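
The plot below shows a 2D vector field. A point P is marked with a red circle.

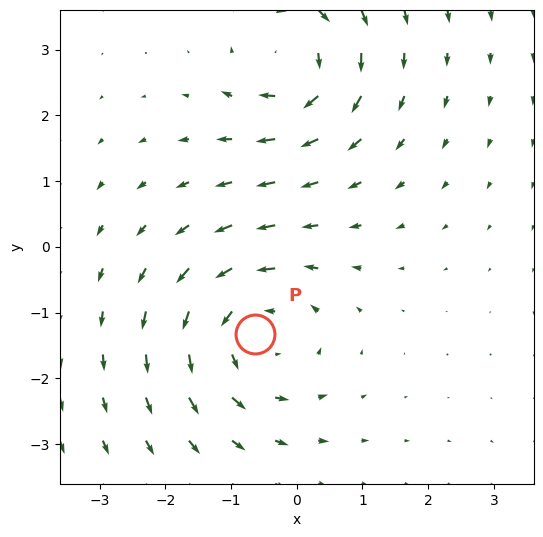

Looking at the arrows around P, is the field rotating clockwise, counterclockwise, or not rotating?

Near P at (-0.6, -1.3) the arrows circulate counterclockwise. The curl (z-component) there is about +5; positive curl means counterclockwise rotation.

counterclockwise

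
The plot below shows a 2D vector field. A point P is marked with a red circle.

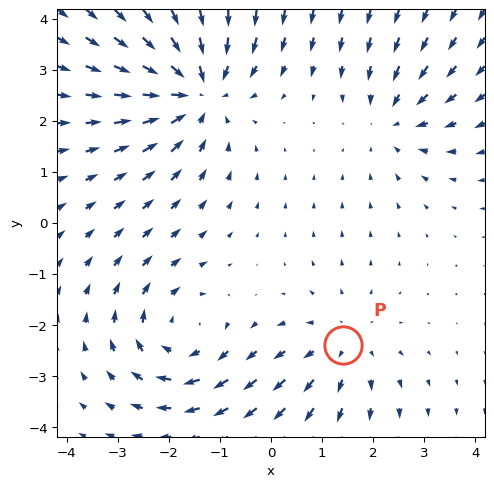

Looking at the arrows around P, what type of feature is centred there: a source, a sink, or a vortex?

At P (1.4, -2.4) the arrows spread outward. Divergence about +2, curl ≈0 — positive divergence with near-zero curl is a source.

source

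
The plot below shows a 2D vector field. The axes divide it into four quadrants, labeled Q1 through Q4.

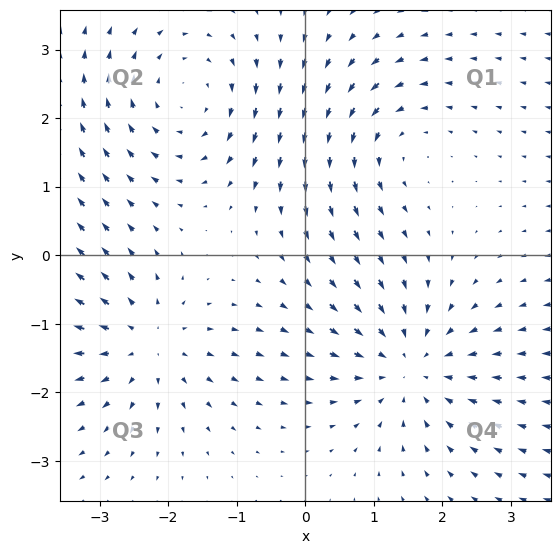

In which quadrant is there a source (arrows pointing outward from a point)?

Q3

The source sits at approximately (-2.3, -1.3), which lies in quadrant Q3. The divergence there is about +5, positive as expected for a source.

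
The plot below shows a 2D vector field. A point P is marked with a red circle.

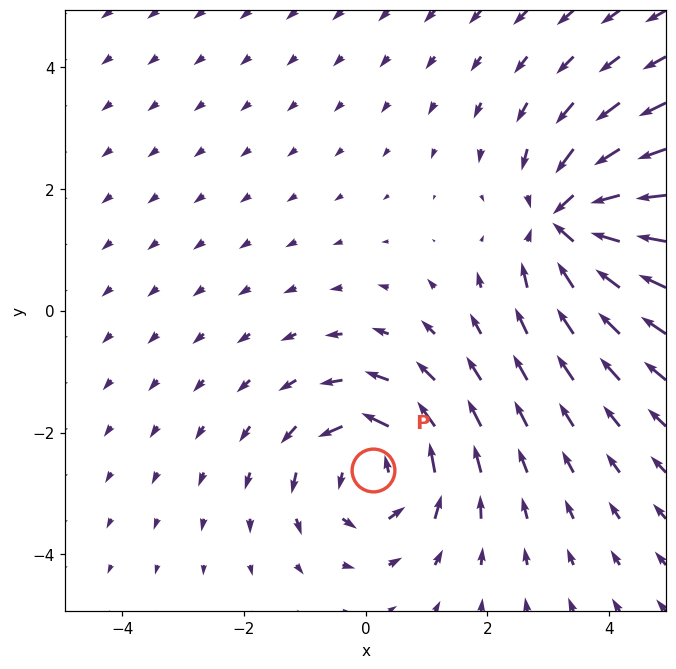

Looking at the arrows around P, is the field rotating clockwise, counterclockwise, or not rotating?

counterclockwise

Near P at (0.1, -2.6) the arrows circulate counterclockwise. The curl (z-component) there is about +4; positive curl means counterclockwise rotation.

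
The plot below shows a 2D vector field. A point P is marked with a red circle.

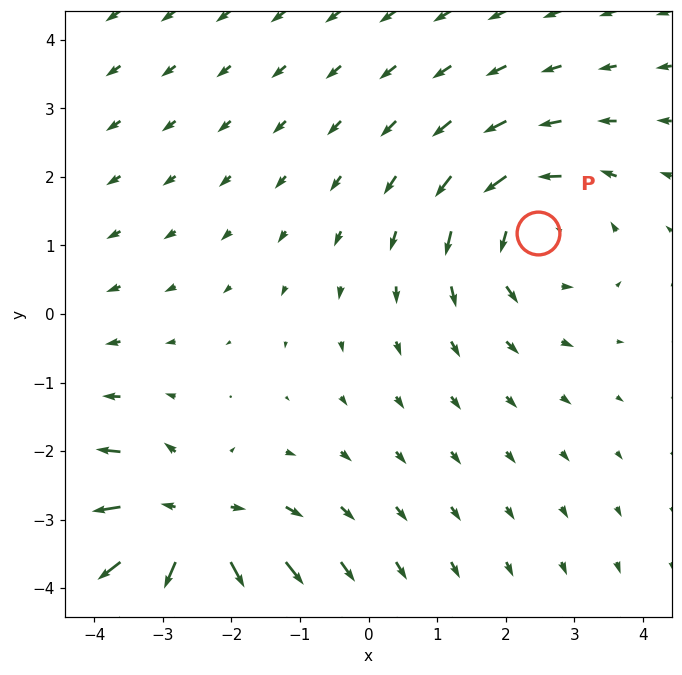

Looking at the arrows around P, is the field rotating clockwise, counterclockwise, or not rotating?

counterclockwise

Near P at (2.5, 1.2) the arrows circulate counterclockwise. The curl (z-component) there is about +3; positive curl means counterclockwise rotation.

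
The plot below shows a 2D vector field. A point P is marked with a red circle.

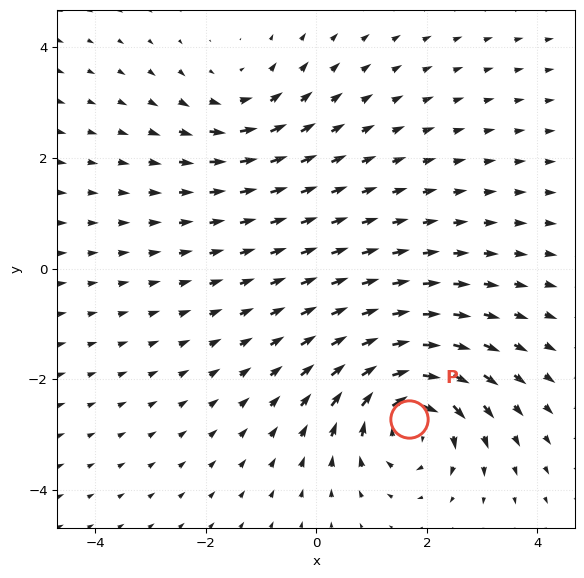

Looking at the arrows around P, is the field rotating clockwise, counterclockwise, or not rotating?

clockwise

Near P at (1.7, -2.7) the arrows circulate clockwise. The curl (z-component) there is about -6; negative curl means clockwise rotation.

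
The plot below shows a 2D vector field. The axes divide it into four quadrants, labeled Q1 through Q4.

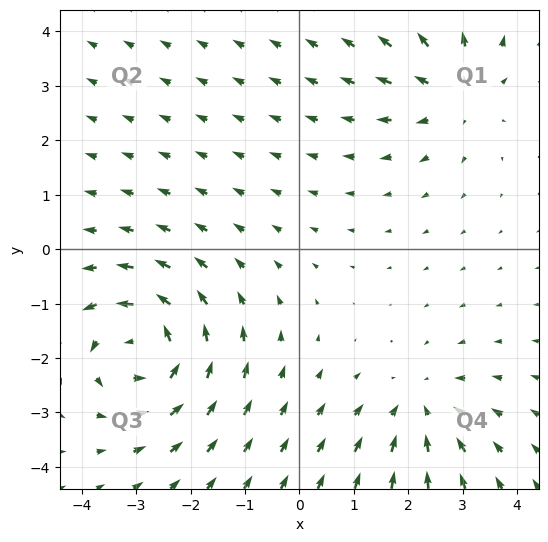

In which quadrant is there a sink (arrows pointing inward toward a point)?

Q4

The sink sits at approximately (2.2, -2.9), which lies in quadrant Q4. The divergence there is about -3, negative as expected for a sink.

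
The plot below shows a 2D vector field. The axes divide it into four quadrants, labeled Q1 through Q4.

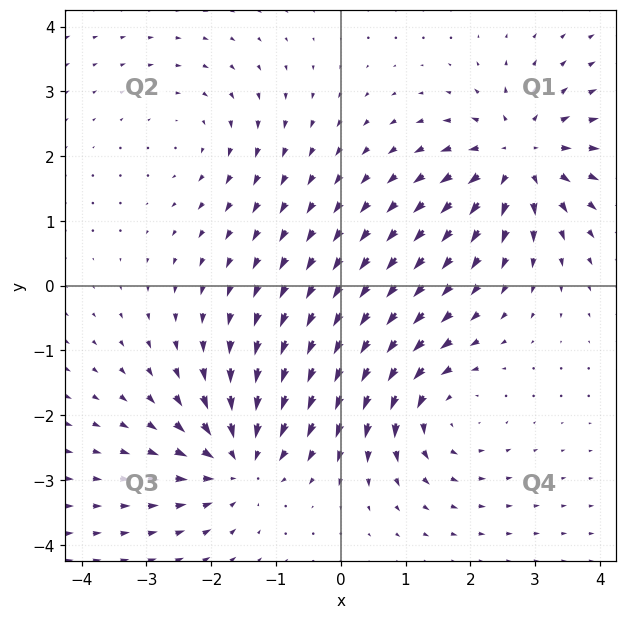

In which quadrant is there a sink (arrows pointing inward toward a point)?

The sink sits at approximately (-1.6, -2.7), which lies in quadrant Q3. The divergence there is about -5, negative as expected for a sink.

Q3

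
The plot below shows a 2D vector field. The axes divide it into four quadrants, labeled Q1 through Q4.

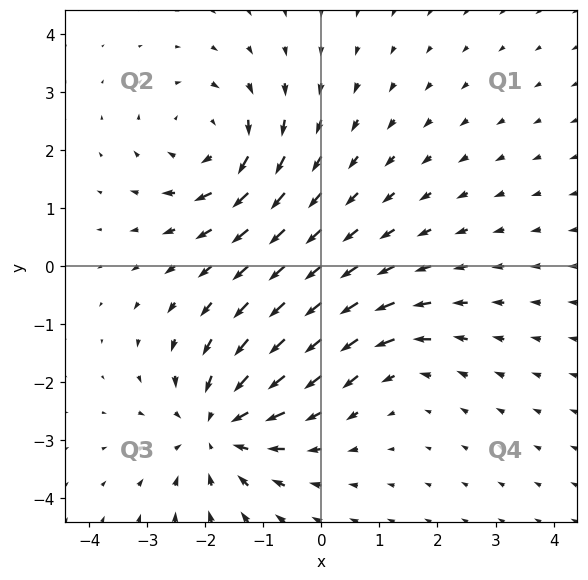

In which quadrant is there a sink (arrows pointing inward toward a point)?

The sink sits at approximately (-1.8, -2.8), which lies in quadrant Q3. The divergence there is about -4, negative as expected for a sink.

Q3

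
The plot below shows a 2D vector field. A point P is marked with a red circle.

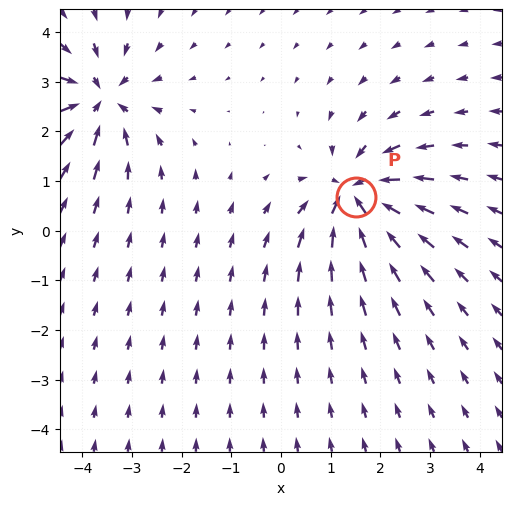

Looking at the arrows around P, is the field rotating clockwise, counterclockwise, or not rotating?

not rotating

Near P at (1.5, 0.7) the arrows show no circulation. The curl there is ≈0.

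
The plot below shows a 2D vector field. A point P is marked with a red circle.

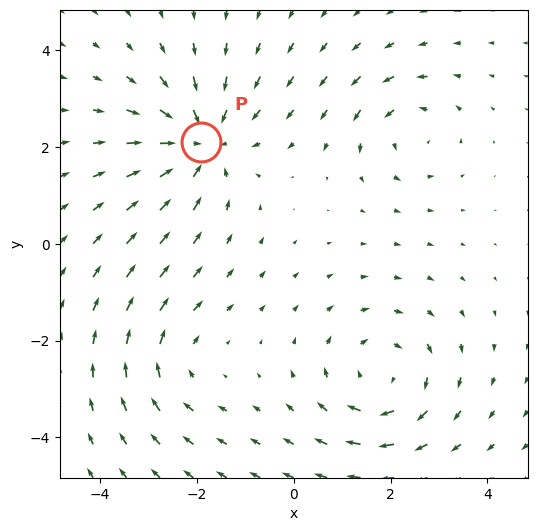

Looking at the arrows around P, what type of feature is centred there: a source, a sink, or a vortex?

At P (-1.9, 2.1) the arrows converge inward. Divergence about -4, curl ≈0 — negative divergence with near-zero curl is a sink.

sink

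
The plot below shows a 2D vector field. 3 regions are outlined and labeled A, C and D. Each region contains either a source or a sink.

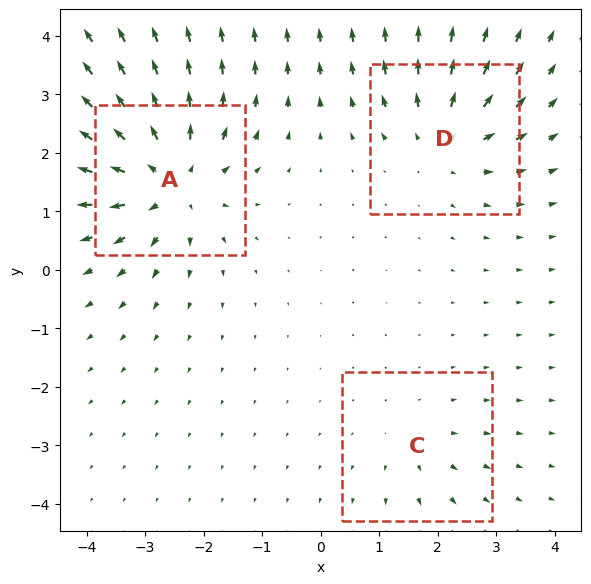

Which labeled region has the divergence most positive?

A

Divergence at each region's feature centre — A: about +5, C: about +2, D: about +4. Region A is most positive.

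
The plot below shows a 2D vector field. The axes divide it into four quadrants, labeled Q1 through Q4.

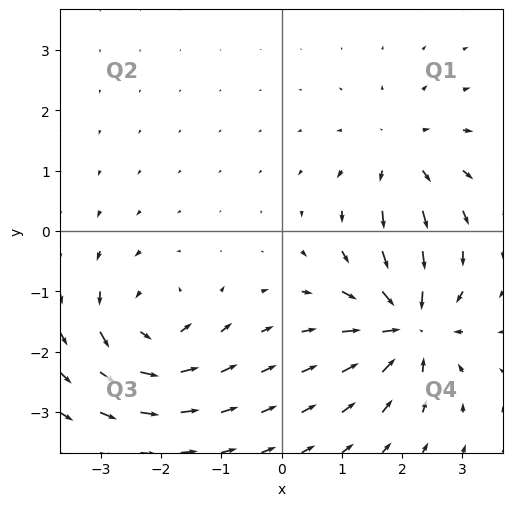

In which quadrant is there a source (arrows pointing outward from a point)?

Q1

The source sits at approximately (2.0, 1.2), which lies in quadrant Q1. The divergence there is about +4, positive as expected for a source.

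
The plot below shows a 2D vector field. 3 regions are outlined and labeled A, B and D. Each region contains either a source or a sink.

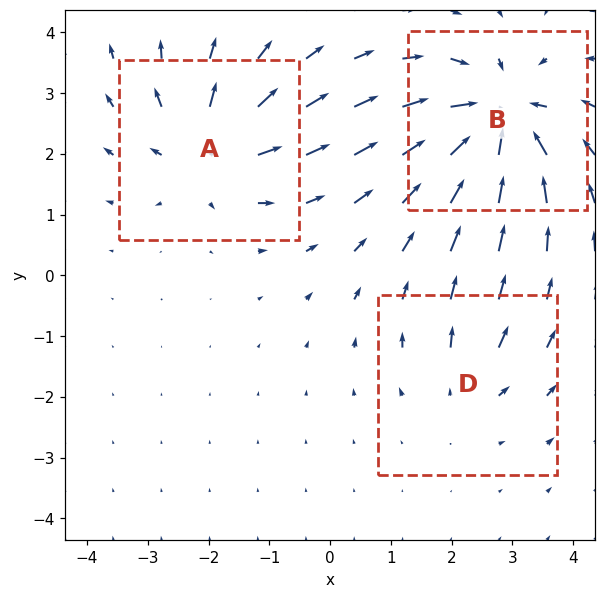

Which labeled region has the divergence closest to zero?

Divergence at each region's feature centre — A: about +4, B: about -6, D: about +2. Region D is closest to zero.

D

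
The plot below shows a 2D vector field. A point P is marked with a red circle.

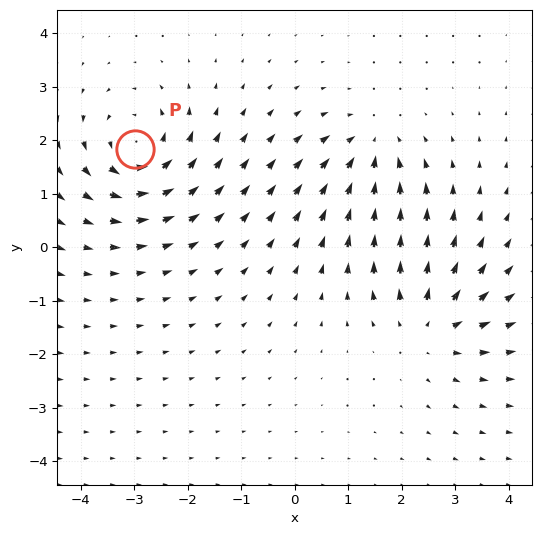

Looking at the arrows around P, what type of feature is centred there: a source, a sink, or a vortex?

vortex

At P (-3.0, 1.8) the arrows circulate counterclockwise. Divergence ≈0, curl about +6 — near-zero divergence with nonzero curl is a vortex.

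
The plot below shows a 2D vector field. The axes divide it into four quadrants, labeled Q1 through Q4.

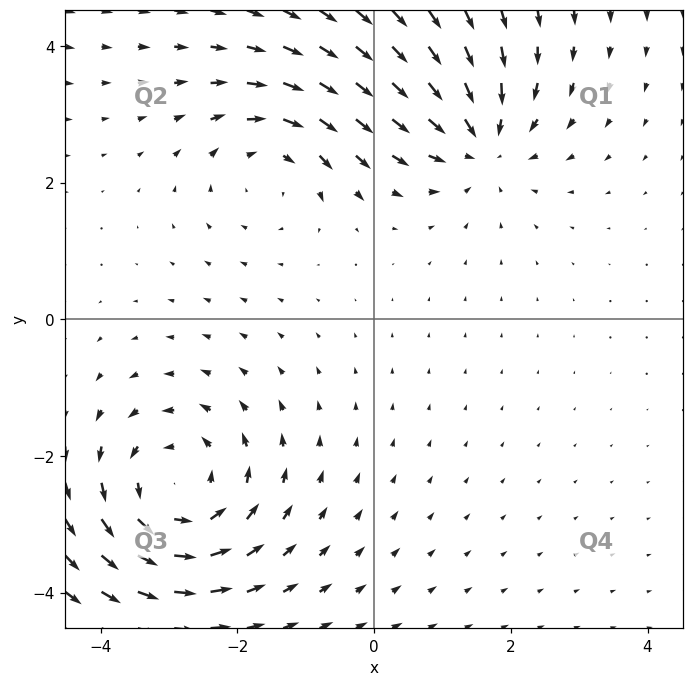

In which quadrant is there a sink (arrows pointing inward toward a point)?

The sink sits at approximately (1.5, 2.6), which lies in quadrant Q1. The divergence there is about -4, negative as expected for a sink.

Q1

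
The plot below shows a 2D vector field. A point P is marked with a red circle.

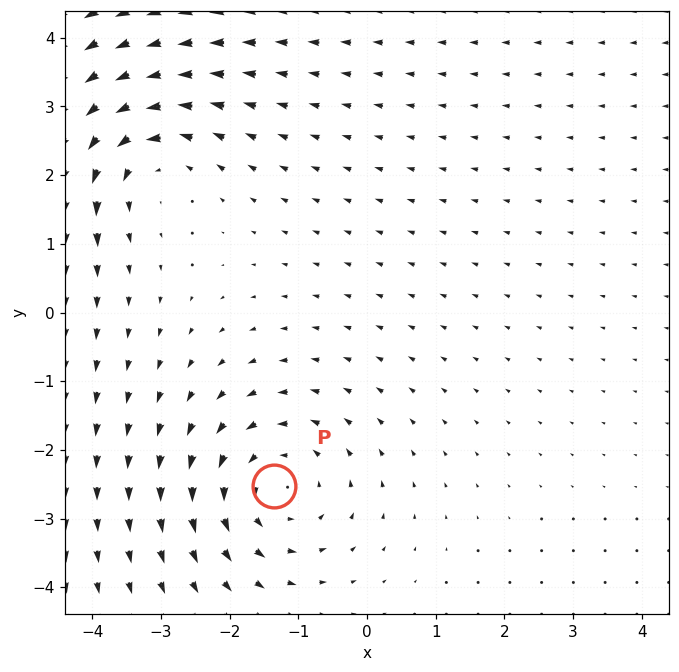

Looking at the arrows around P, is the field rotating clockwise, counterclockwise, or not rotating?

counterclockwise

Near P at (-1.3, -2.5) the arrows circulate counterclockwise. The curl (z-component) there is about +3; positive curl means counterclockwise rotation.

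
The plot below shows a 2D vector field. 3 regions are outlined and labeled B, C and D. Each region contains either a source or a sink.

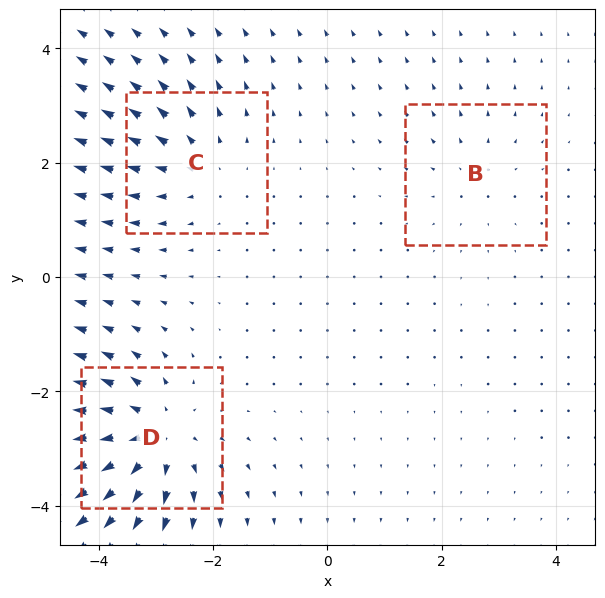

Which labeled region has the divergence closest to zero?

B

Divergence at each region's feature centre — B: about +2, C: about +3, D: about +5. Region B is closest to zero.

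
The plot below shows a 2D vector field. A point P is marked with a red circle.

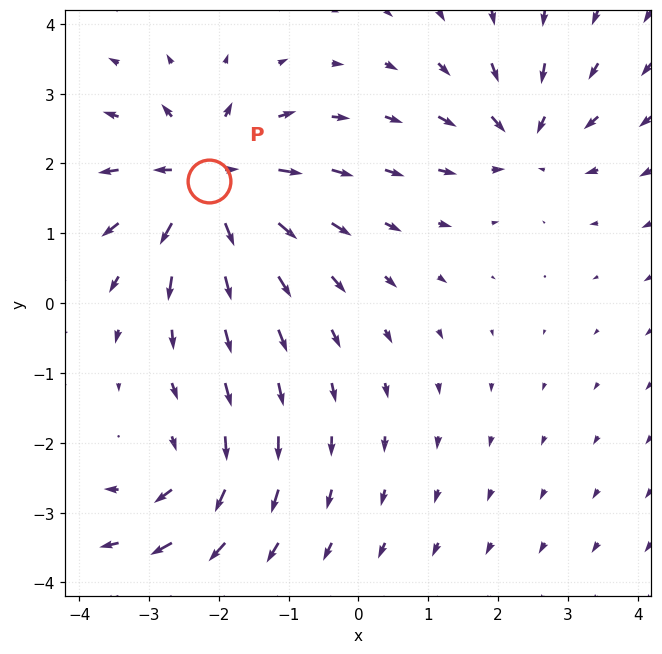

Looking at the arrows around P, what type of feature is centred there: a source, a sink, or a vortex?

source

At P (-2.1, 1.7) the arrows spread outward. Divergence about +6, curl ≈0 — positive divergence with near-zero curl is a source.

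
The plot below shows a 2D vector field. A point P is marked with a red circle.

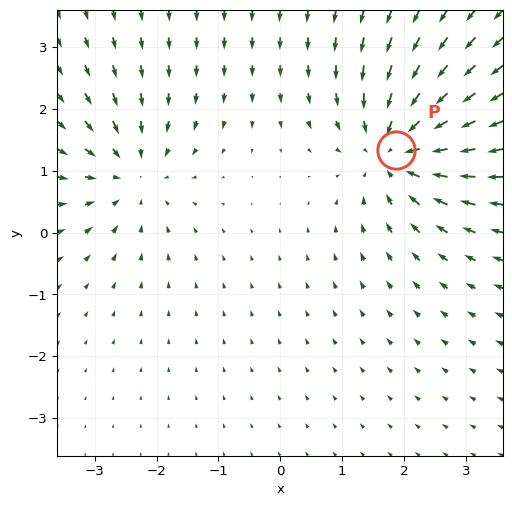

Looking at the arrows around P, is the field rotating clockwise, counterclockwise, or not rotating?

Near P at (1.9, 1.3) the arrows show no circulation. The curl there is ≈0.

not rotating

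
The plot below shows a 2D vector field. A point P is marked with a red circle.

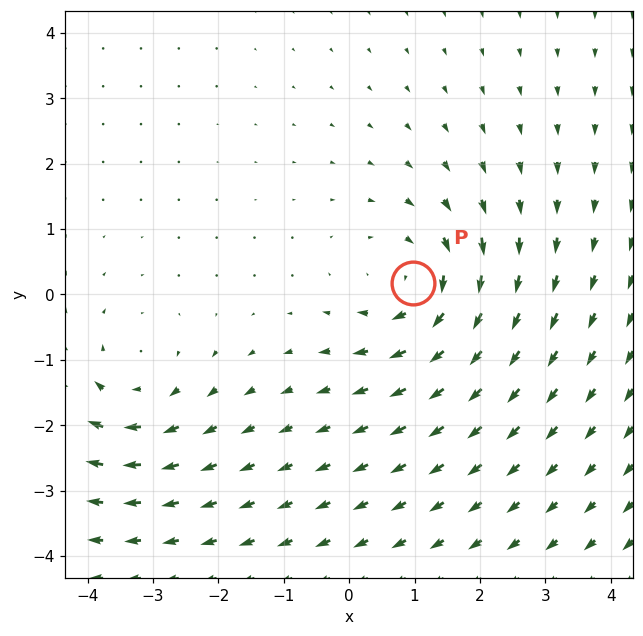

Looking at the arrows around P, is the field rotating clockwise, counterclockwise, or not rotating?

clockwise

Near P at (1.0, 0.2) the arrows circulate clockwise. The curl (z-component) there is about -4; negative curl means clockwise rotation.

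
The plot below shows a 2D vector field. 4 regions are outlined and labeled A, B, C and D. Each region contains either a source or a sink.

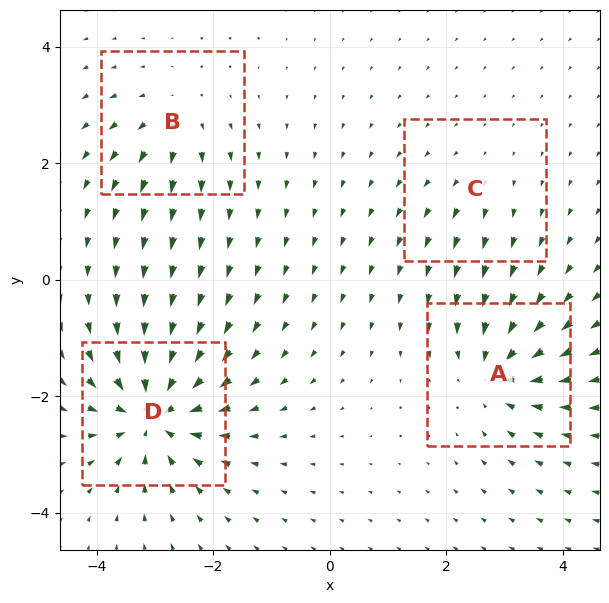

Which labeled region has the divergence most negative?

Divergence at each region's feature centre — A: about -6, B: about +4, C: about +2, D: about -9. Region D is most negative.

D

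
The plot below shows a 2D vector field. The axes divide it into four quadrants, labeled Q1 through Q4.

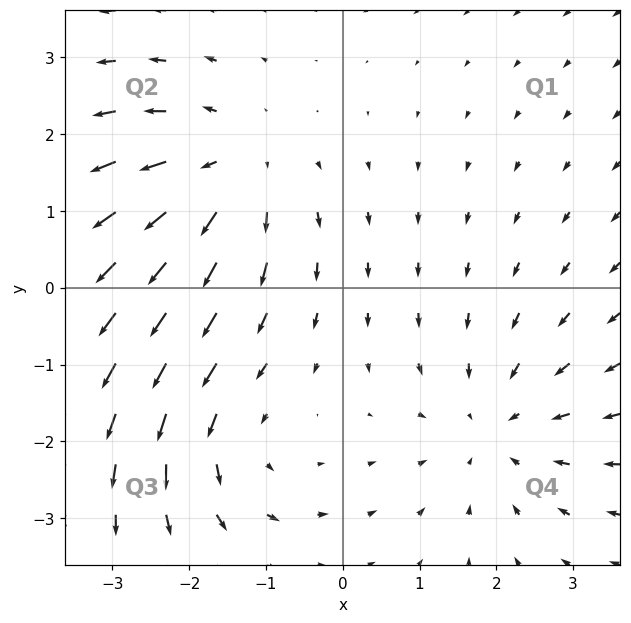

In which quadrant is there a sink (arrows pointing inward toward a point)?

The sink sits at approximately (2.0, -1.8), which lies in quadrant Q4. The divergence there is about -2, negative as expected for a sink.

Q4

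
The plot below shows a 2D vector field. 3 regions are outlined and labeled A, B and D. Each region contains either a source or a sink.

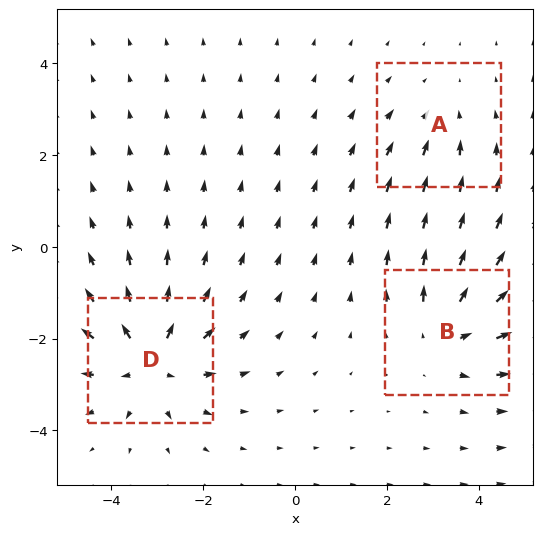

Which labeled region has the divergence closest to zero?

A

Divergence at each region's feature centre — A: about -2, B: about +3, D: about +5. Region A is closest to zero.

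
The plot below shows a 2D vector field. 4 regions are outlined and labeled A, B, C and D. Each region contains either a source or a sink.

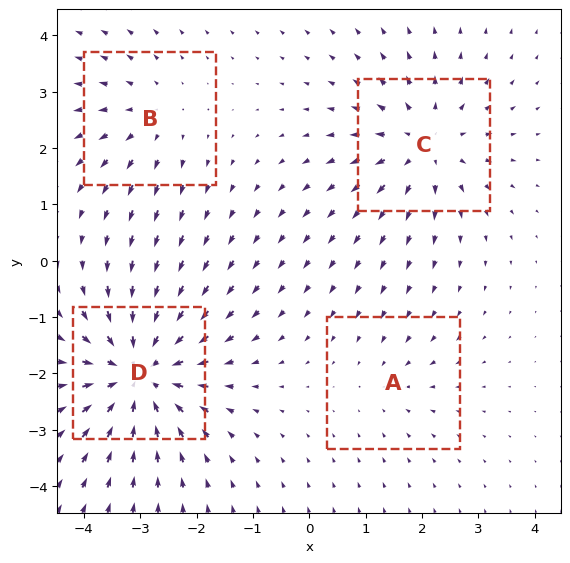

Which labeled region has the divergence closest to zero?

A

Divergence at each region's feature centre — A: about -2, B: about +3, C: about +4, D: about -6. Region A is closest to zero.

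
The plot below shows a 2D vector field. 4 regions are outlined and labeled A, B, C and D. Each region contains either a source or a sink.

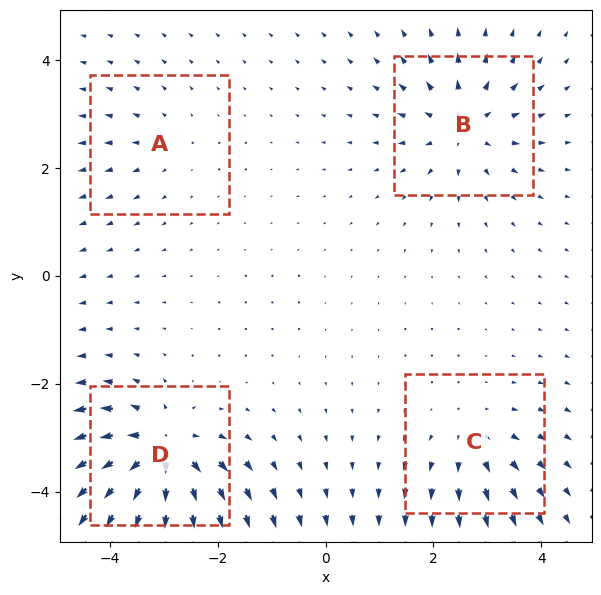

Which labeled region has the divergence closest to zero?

Divergence at each region's feature centre — A: about +2, B: about +6, C: about +4, D: about +9. Region A is closest to zero.

A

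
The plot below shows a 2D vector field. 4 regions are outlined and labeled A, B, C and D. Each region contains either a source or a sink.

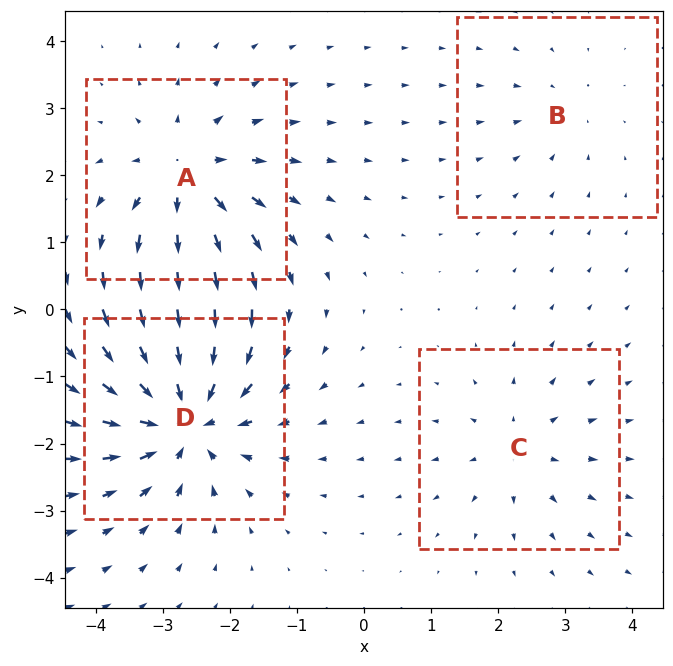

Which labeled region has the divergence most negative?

Divergence at each region's feature centre — A: about +6, B: about -2, C: about +4, D: about -8. Region D is most negative.

D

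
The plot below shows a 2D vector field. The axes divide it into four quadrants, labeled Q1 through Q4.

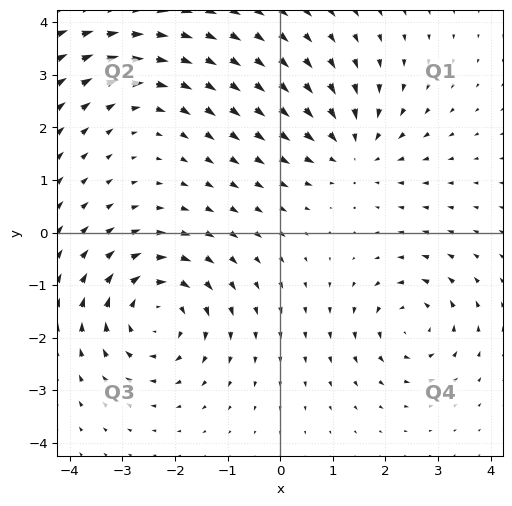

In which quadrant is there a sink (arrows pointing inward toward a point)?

The sink sits at approximately (1.4, 1.6), which lies in quadrant Q1. The divergence there is about -4, negative as expected for a sink.

Q1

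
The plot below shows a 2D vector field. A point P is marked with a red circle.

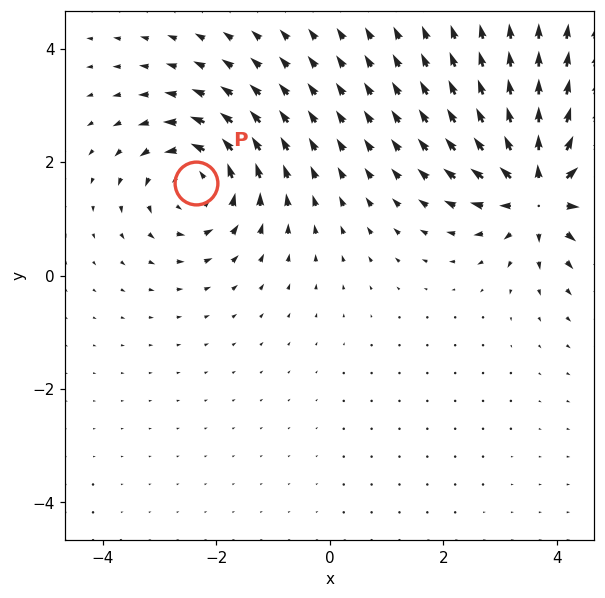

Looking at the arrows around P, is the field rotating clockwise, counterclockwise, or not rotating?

Near P at (-2.4, 1.6) the arrows circulate counterclockwise. The curl (z-component) there is about +5; positive curl means counterclockwise rotation.

counterclockwise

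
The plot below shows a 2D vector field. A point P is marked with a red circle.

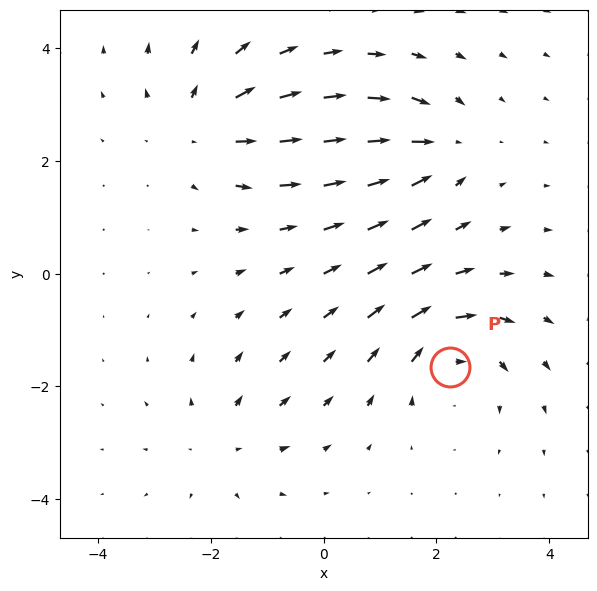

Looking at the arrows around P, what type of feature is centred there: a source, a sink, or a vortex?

At P (2.2, -1.7) the arrows circulate clockwise. Divergence ≈0, curl about -5 — near-zero divergence with nonzero curl is a vortex.

vortex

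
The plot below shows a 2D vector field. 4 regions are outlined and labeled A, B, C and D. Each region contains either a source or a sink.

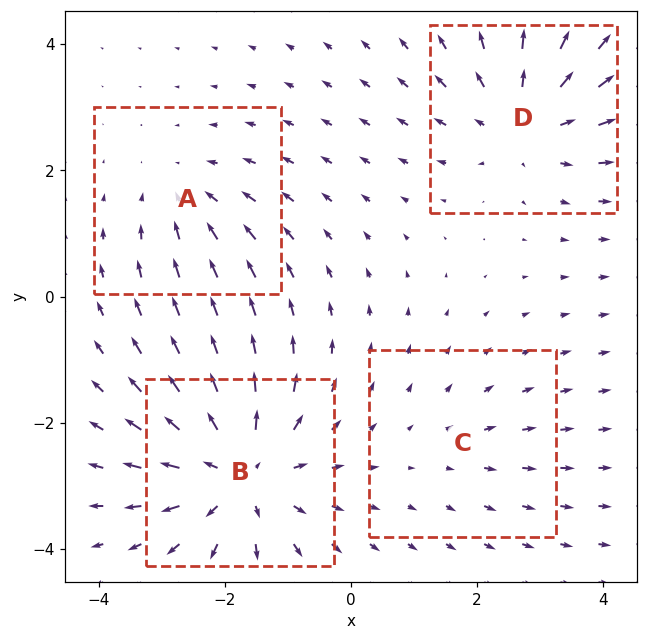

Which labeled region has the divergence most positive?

Divergence at each region's feature centre — A: about -3, B: about +6, C: about +2, D: about +4. Region B is most positive.

B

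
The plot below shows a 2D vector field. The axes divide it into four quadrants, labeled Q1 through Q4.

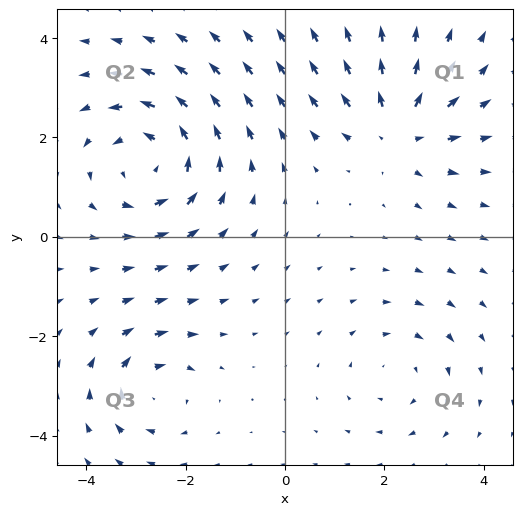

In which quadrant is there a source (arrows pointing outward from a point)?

The source sits at approximately (2.3, 2.2), which lies in quadrant Q1. The divergence there is about +3, positive as expected for a source.

Q1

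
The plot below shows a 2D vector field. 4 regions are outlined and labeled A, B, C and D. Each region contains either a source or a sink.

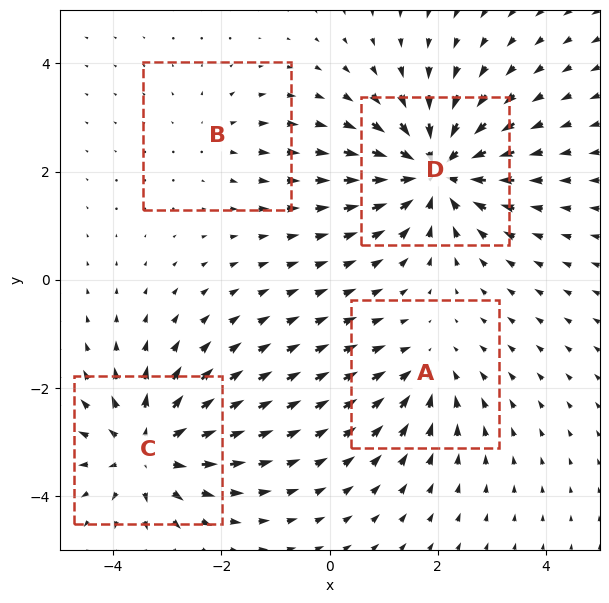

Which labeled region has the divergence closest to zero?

Divergence at each region's feature centre — A: about -3, B: about +2, C: about +6, D: about -7. Region B is closest to zero.

B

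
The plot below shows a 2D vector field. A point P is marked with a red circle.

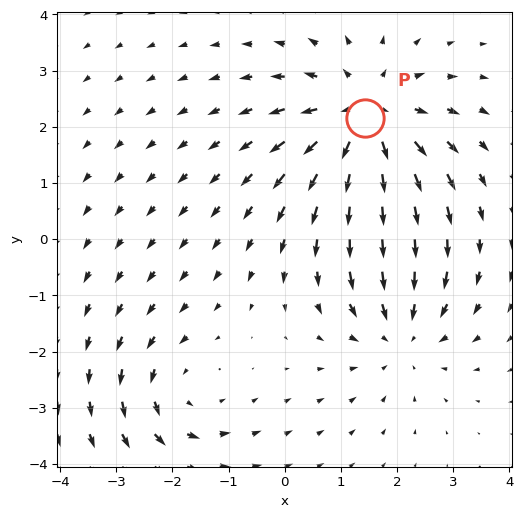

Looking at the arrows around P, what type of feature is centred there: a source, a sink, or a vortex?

At P (1.4, 2.2) the arrows spread outward. Divergence about +4, curl ≈0 — positive divergence with near-zero curl is a source.

source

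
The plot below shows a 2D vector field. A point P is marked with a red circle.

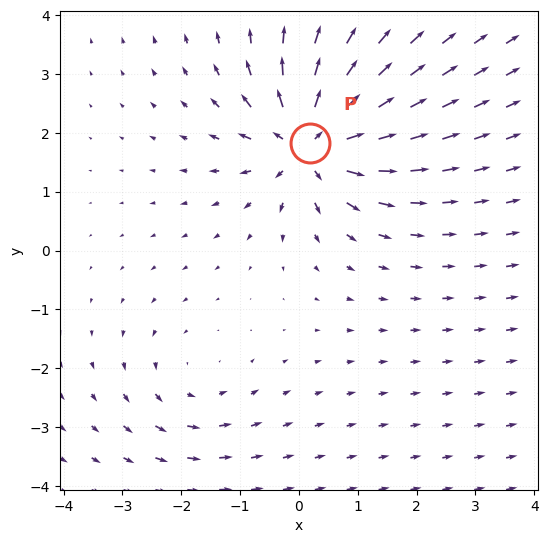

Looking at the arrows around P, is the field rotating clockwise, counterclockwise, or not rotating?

not rotating

Near P at (0.2, 1.8) the arrows show no circulation. The curl there is ≈0.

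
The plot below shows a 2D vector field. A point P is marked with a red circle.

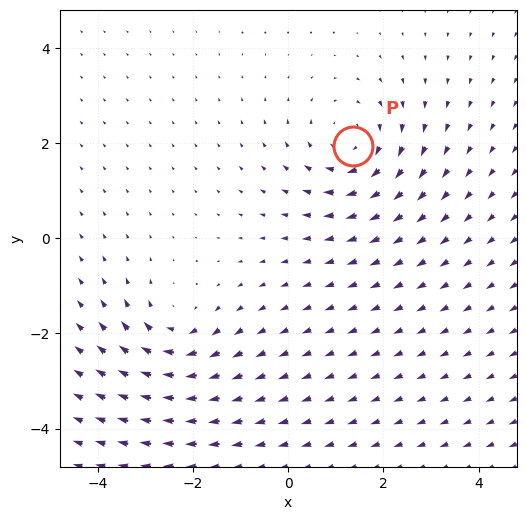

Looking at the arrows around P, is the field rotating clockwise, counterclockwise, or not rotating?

Near P at (1.4, 1.9) the arrows circulate clockwise. The curl (z-component) there is about -4; negative curl means clockwise rotation.

clockwise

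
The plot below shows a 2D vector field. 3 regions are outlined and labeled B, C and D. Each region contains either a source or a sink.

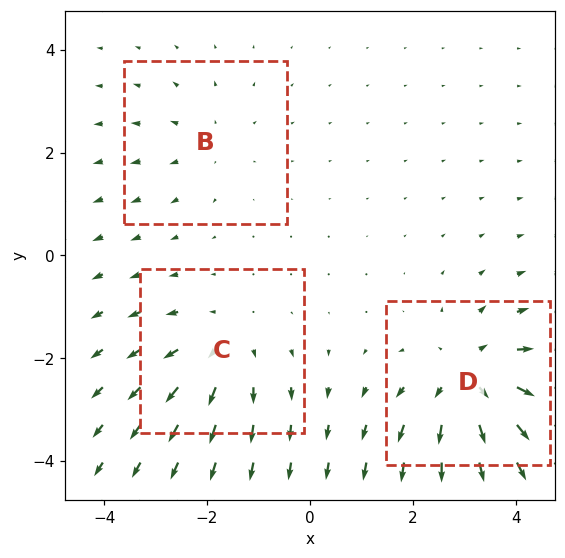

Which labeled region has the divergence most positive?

D

Divergence at each region's feature centre — B: about +2, C: about +3, D: about +4. Region D is most positive.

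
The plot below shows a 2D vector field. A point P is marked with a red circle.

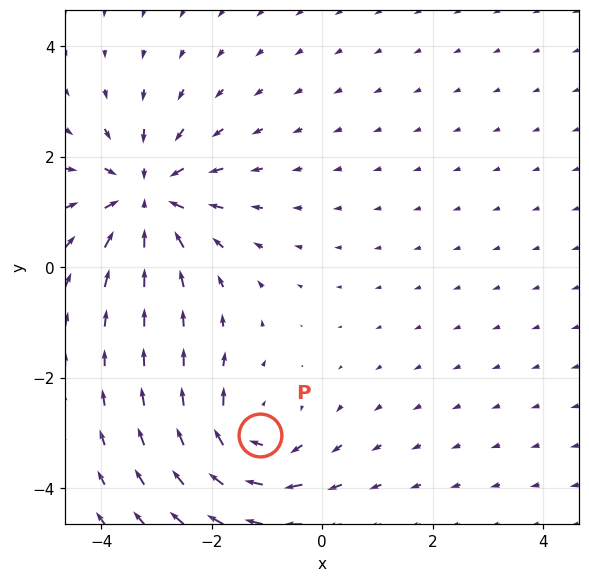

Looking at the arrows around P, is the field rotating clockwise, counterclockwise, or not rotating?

clockwise

Near P at (-1.1, -3.0) the arrows circulate clockwise. The curl (z-component) there is about -4; negative curl means clockwise rotation.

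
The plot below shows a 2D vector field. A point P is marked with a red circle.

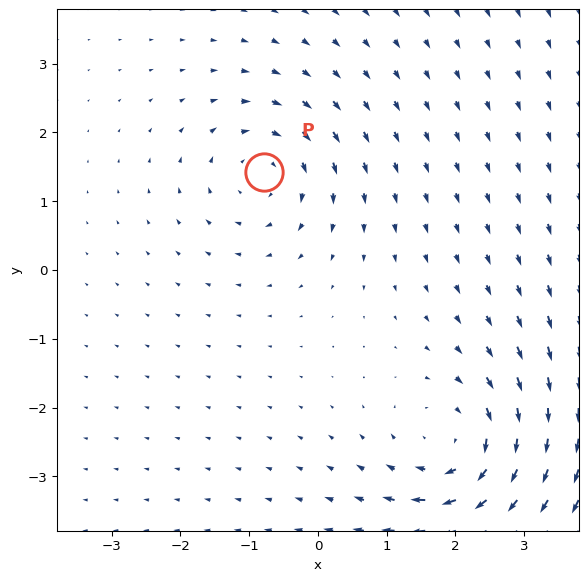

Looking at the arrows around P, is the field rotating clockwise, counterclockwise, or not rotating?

Near P at (-0.8, 1.4) the arrows circulate clockwise. The curl (z-component) there is about -4; negative curl means clockwise rotation.

clockwise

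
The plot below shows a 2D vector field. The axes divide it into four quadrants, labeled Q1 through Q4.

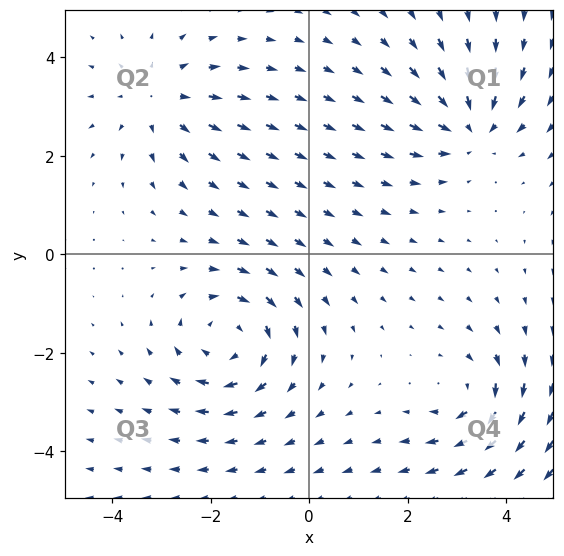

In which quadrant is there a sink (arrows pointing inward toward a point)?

Q1

The sink sits at approximately (3.3, 2.6), which lies in quadrant Q1. The divergence there is about -4, negative as expected for a sink.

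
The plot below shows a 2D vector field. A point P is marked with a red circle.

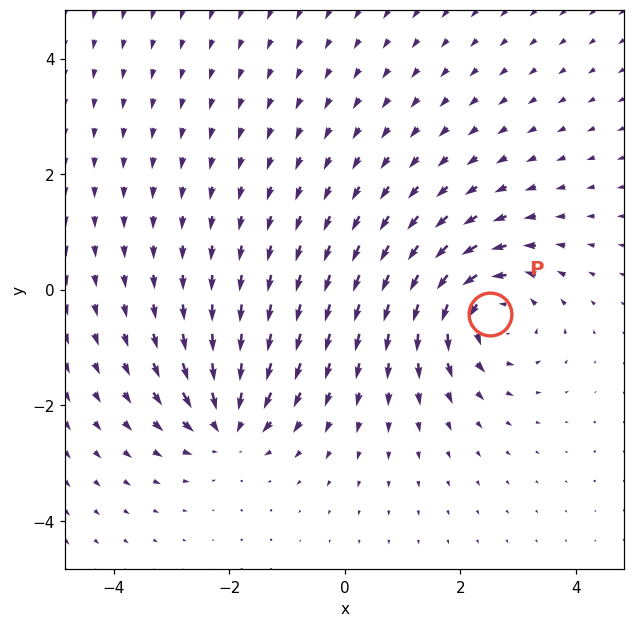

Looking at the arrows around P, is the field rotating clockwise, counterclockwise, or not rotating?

Near P at (2.5, -0.4) the arrows circulate counterclockwise. The curl (z-component) there is about +4; positive curl means counterclockwise rotation.

counterclockwise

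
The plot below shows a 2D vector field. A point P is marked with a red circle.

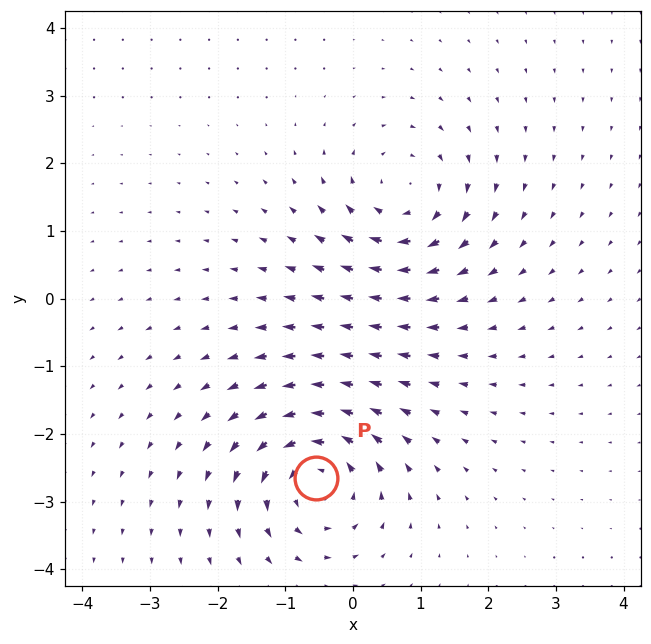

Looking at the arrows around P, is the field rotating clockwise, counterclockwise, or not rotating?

Near P at (-0.5, -2.6) the arrows circulate counterclockwise. The curl (z-component) there is about +6; positive curl means counterclockwise rotation.

counterclockwise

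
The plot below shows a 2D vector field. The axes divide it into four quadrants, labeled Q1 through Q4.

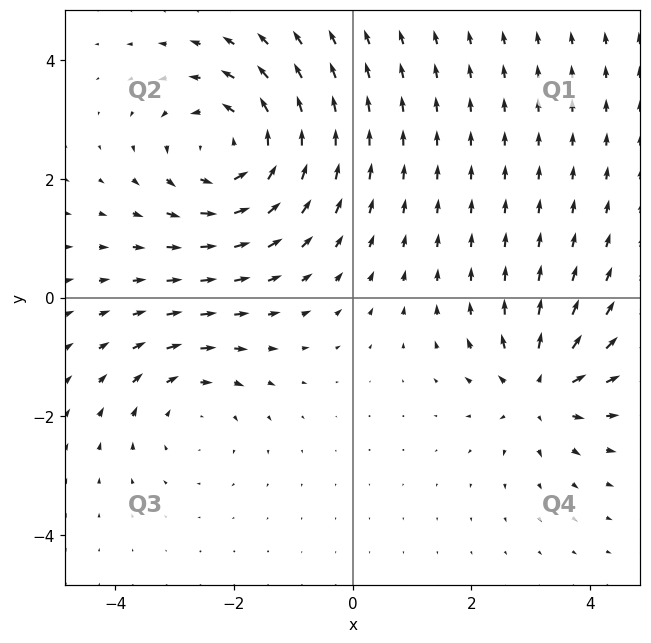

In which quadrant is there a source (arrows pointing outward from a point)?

Q4

The source sits at approximately (3.1, -1.6), which lies in quadrant Q4. The divergence there is about +4, positive as expected for a source.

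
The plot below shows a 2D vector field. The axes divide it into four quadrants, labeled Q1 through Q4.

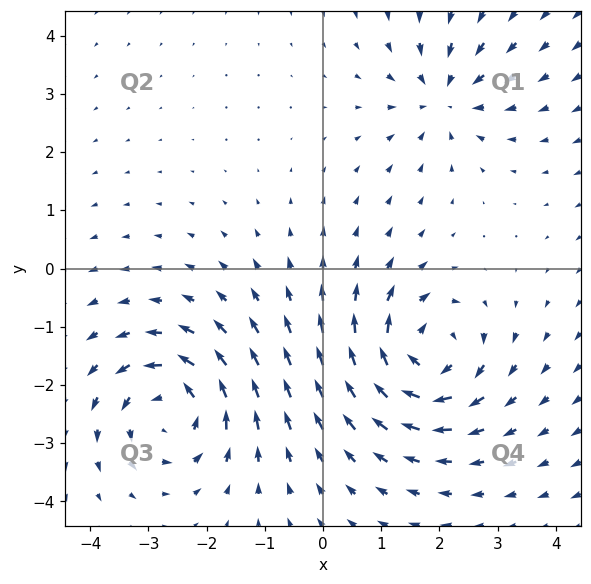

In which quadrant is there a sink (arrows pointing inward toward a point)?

Q1

The sink sits at approximately (2.1, 2.9), which lies in quadrant Q1. The divergence there is about -4, negative as expected for a sink.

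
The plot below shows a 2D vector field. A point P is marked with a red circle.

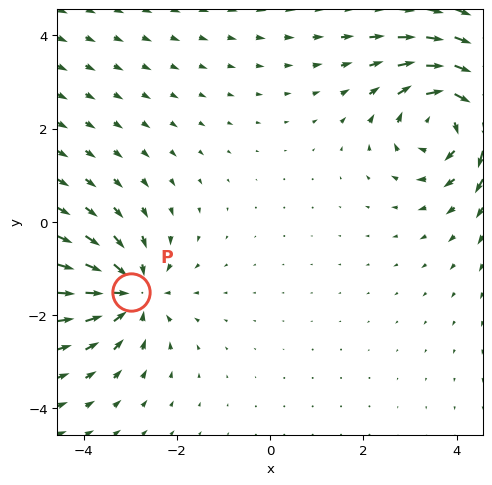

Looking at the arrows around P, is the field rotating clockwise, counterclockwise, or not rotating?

not rotating

Near P at (-3.0, -1.5) the arrows show no circulation. The curl there is ≈0.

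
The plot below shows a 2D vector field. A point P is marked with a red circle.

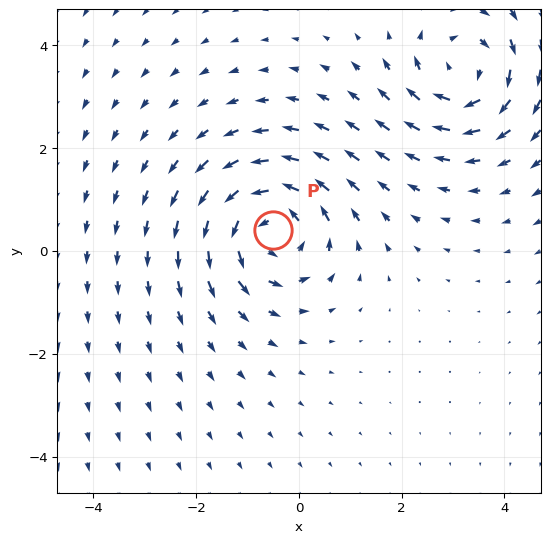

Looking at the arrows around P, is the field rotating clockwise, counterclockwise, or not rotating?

Near P at (-0.5, 0.4) the arrows circulate counterclockwise. The curl (z-component) there is about +4; positive curl means counterclockwise rotation.

counterclockwise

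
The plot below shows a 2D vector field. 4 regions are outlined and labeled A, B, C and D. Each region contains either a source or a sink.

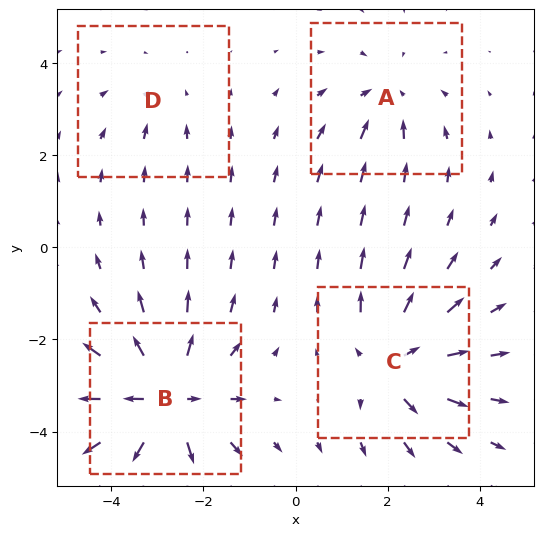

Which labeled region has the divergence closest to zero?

D

Divergence at each region's feature centre — A: about -3, B: about +6, C: about +5, D: about -2. Region D is closest to zero.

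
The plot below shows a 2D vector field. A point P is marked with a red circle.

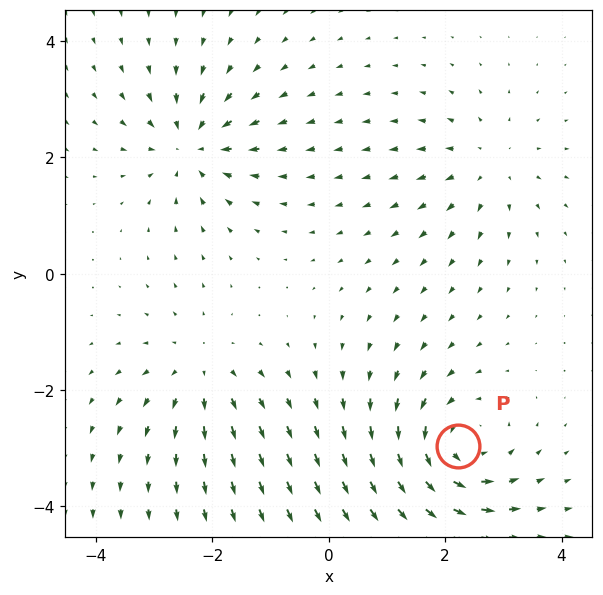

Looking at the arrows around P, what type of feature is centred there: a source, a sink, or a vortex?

At P (2.2, -3.0) the arrows circulate counterclockwise. Divergence ≈0, curl about +5 — near-zero divergence with nonzero curl is a vortex.

vortex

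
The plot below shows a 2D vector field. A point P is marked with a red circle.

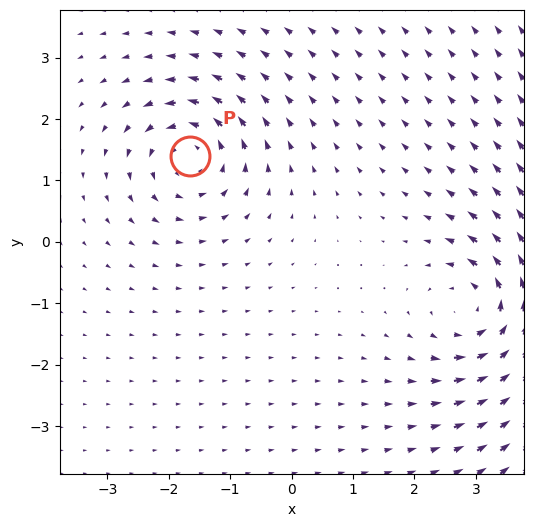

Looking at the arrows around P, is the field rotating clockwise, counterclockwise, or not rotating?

counterclockwise

Near P at (-1.7, 1.4) the arrows circulate counterclockwise. The curl (z-component) there is about +4; positive curl means counterclockwise rotation.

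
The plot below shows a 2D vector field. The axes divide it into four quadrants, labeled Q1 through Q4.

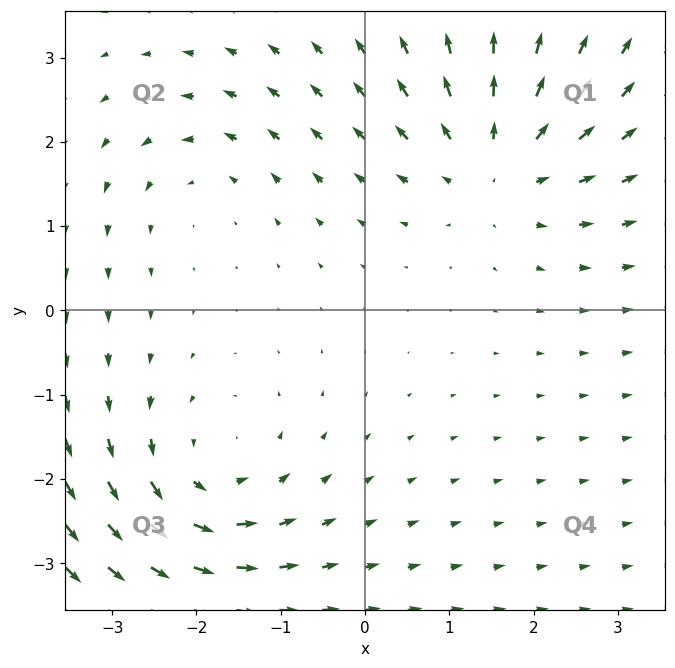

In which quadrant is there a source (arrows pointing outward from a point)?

The source sits at approximately (1.6, 1.7), which lies in quadrant Q1. The divergence there is about +5, positive as expected for a source.

Q1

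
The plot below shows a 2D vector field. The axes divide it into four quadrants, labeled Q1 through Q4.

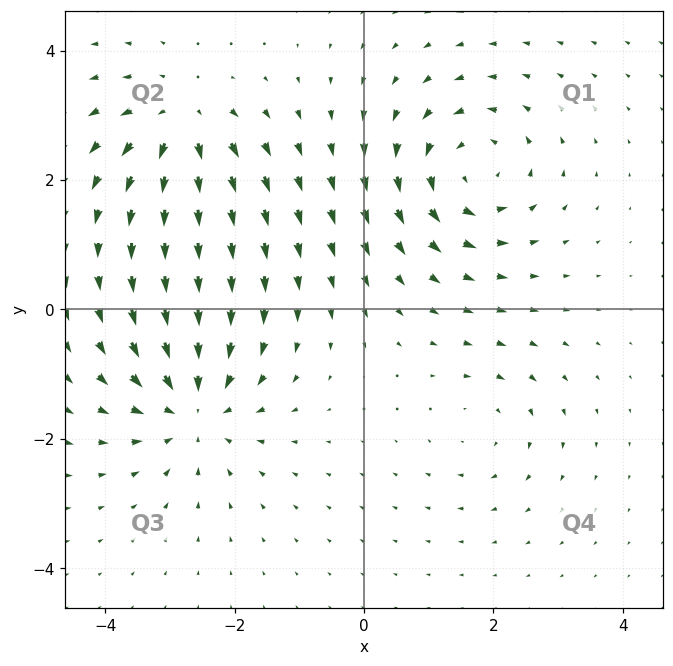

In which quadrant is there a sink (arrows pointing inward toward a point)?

The sink sits at approximately (-2.6, -1.5), which lies in quadrant Q3. The divergence there is about -5, negative as expected for a sink.

Q3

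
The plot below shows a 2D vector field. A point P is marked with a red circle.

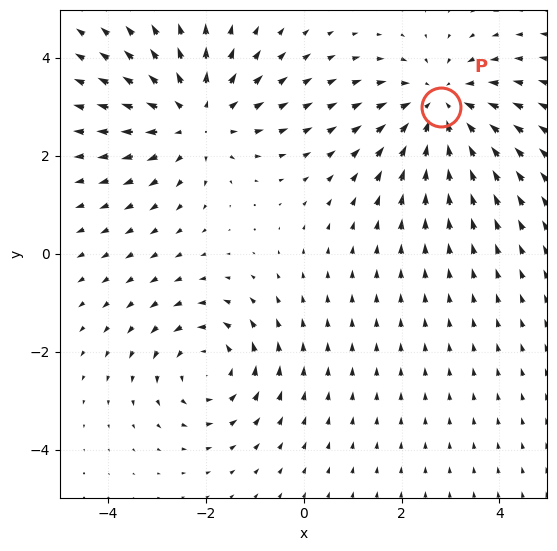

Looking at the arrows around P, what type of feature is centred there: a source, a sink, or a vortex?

At P (2.8, 3.0) the arrows converge inward. Divergence about -4, curl ≈0 — negative divergence with near-zero curl is a sink.

sink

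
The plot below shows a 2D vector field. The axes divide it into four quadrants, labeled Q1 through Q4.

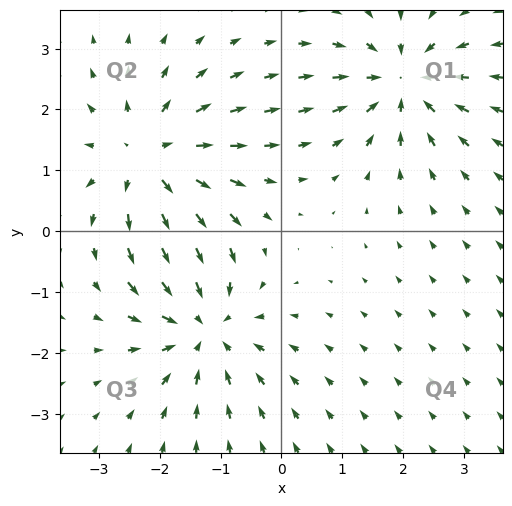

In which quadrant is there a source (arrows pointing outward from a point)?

Q2

The source sits at approximately (-2.2, 1.2), which lies in quadrant Q2. The divergence there is about +5, positive as expected for a source.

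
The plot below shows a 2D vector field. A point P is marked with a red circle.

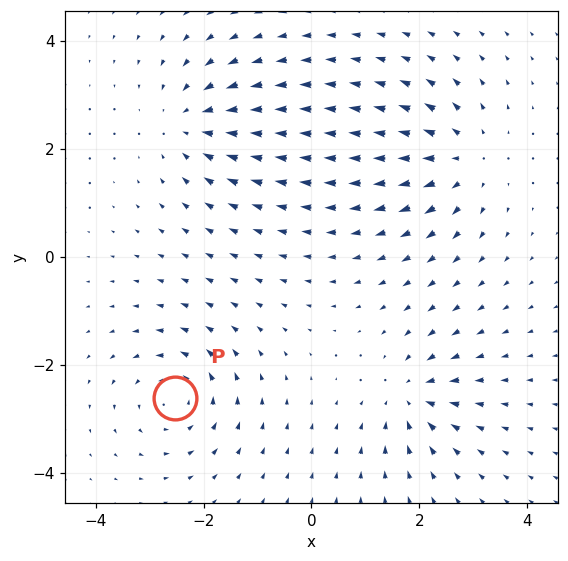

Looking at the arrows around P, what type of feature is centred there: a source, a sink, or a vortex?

At P (-2.5, -2.6) the arrows circulate counterclockwise. Divergence ≈0, curl about +5 — near-zero divergence with nonzero curl is a vortex.

vortex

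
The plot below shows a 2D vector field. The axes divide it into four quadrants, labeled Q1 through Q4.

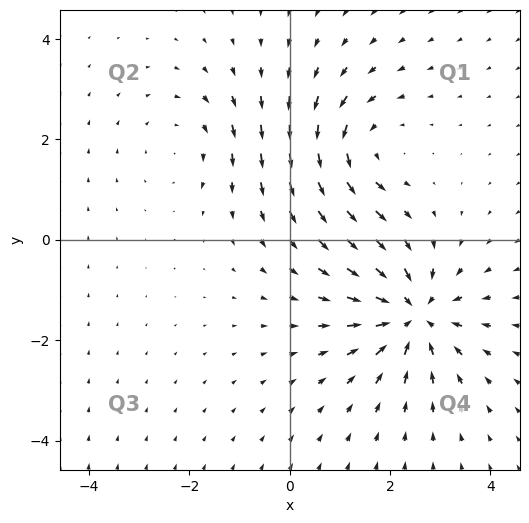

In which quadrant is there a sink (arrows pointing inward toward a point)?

The sink sits at approximately (2.5, -1.5), which lies in quadrant Q4. The divergence there is about -5, negative as expected for a sink.

Q4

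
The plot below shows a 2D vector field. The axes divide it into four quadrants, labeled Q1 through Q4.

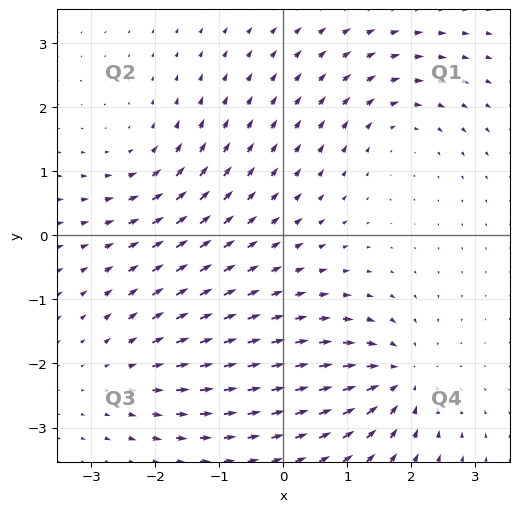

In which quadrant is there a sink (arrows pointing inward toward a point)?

Q4

The sink sits at approximately (1.8, -2.2), which lies in quadrant Q4. The divergence there is about -6, negative as expected for a sink.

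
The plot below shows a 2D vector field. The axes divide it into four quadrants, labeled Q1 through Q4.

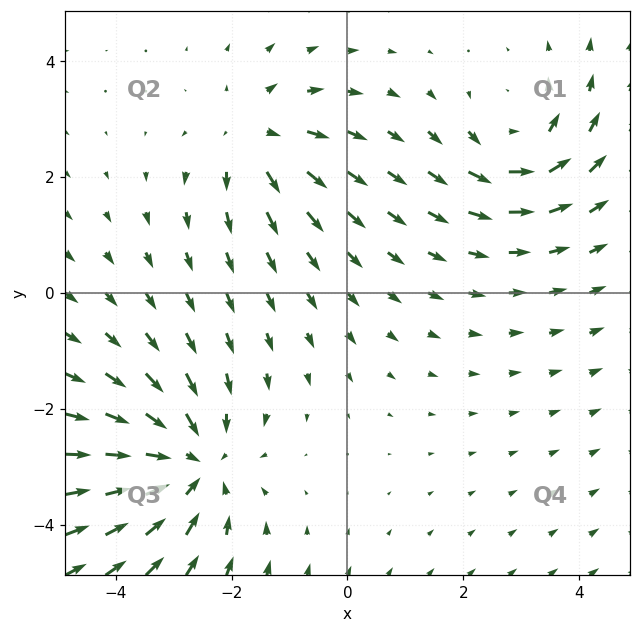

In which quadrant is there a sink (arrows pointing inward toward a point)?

The sink sits at approximately (-2.7, -3.0), which lies in quadrant Q3. The divergence there is about -4, negative as expected for a sink.

Q3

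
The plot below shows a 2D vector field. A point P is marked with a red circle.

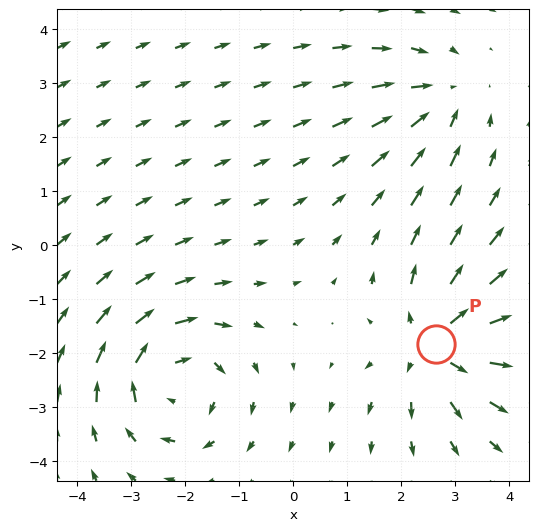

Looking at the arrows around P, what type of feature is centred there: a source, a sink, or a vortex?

source

At P (2.6, -1.8) the arrows spread outward. Divergence about +5, curl ≈0 — positive divergence with near-zero curl is a source.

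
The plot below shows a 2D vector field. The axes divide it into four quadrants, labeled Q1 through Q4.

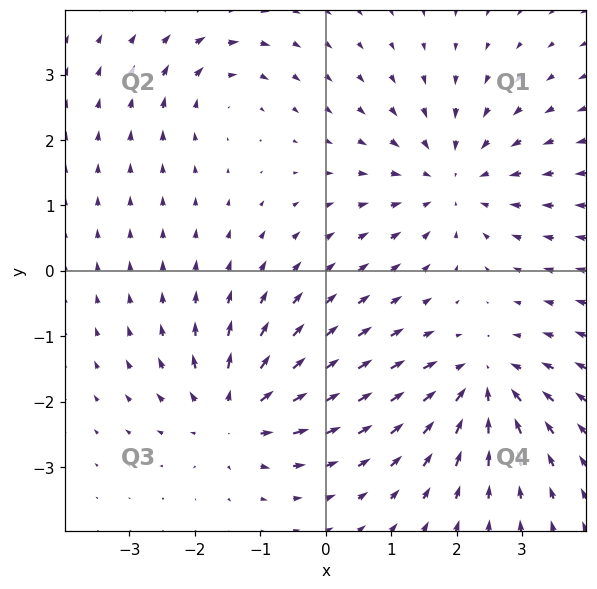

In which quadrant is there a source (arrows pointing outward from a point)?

Q3

The source sits at approximately (-1.4, -2.2), which lies in quadrant Q3. The divergence there is about +6, positive as expected for a source.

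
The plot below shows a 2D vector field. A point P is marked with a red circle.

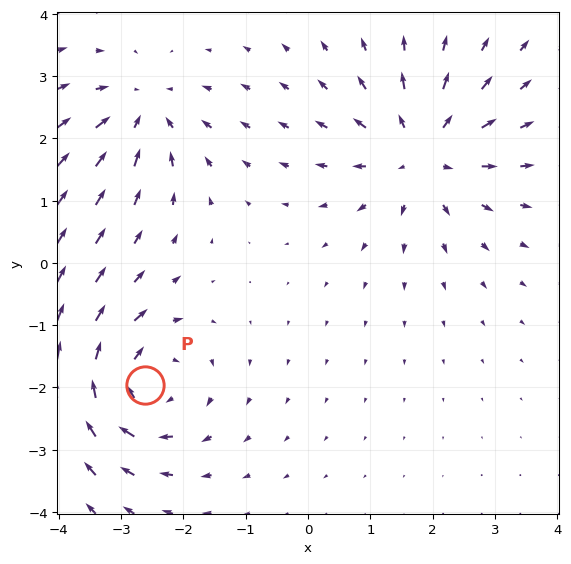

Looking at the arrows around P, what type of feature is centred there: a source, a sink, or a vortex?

vortex

At P (-2.6, -2.0) the arrows circulate clockwise. Divergence ≈0, curl about -5 — near-zero divergence with nonzero curl is a vortex.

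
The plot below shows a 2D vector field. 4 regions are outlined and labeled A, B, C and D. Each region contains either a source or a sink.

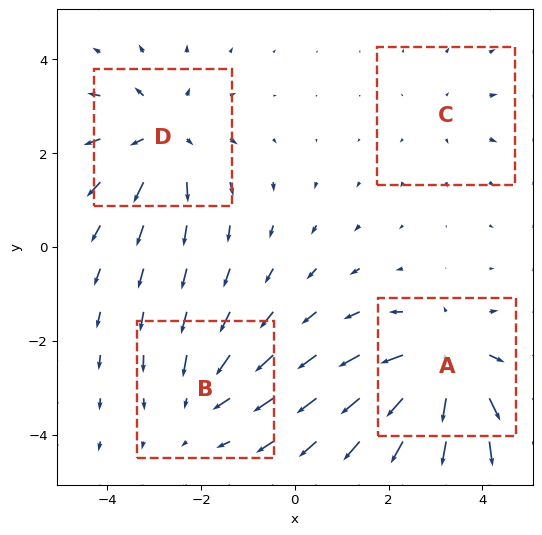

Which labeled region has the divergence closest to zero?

C

Divergence at each region's feature centre — A: about +6, B: about -3, C: about +2, D: about +4. Region C is closest to zero.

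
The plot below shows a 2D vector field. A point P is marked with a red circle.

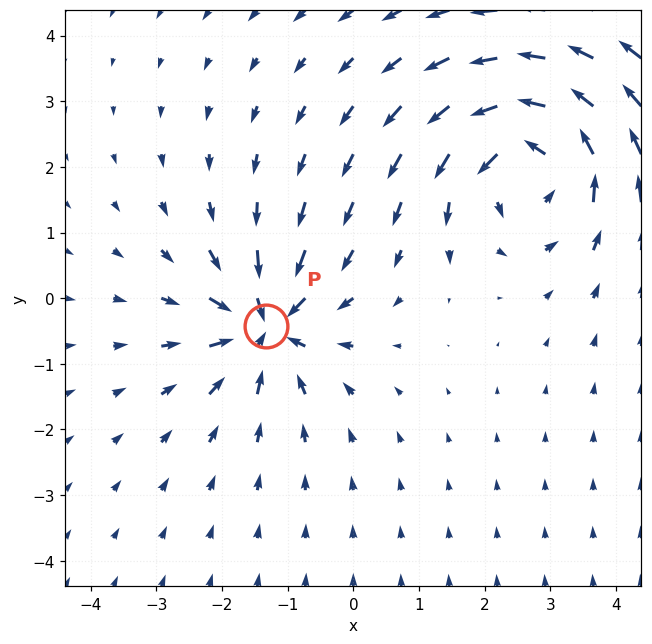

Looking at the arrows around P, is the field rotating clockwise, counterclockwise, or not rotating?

Near P at (-1.3, -0.4) the arrows show no circulation. The curl there is ≈0.

not rotating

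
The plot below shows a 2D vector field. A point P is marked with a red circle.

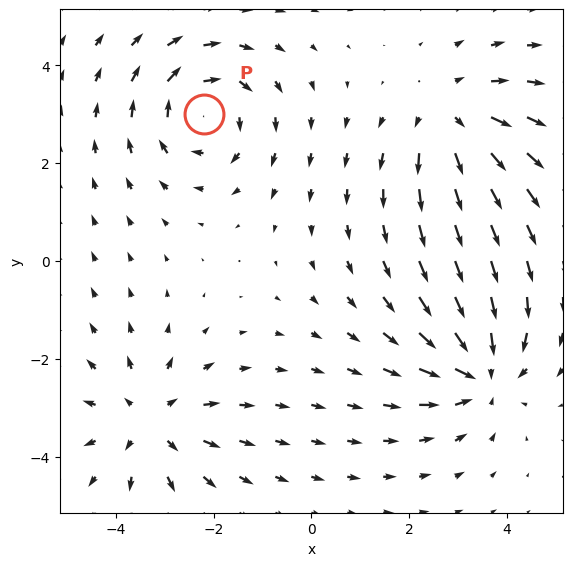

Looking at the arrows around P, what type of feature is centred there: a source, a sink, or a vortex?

vortex

At P (-2.2, 3.0) the arrows circulate clockwise. Divergence ≈0, curl about -3 — near-zero divergence with nonzero curl is a vortex.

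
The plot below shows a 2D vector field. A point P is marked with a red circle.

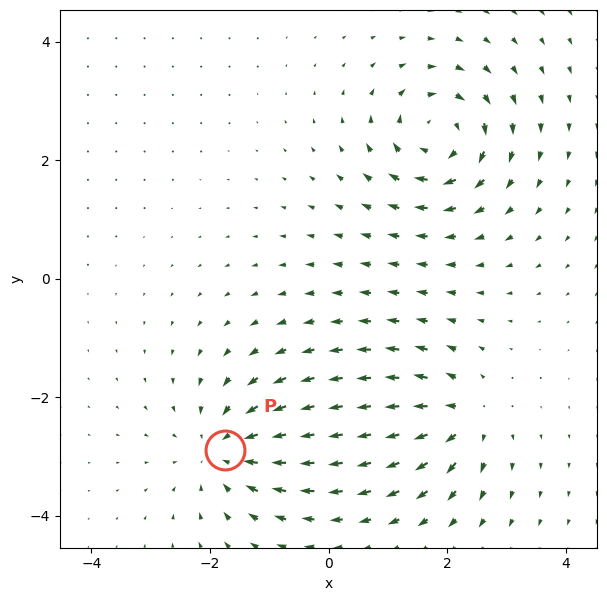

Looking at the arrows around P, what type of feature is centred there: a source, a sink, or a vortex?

At P (-1.7, -2.9) the arrows converge inward. Divergence about -5, curl ≈0 — negative divergence with near-zero curl is a sink.

sink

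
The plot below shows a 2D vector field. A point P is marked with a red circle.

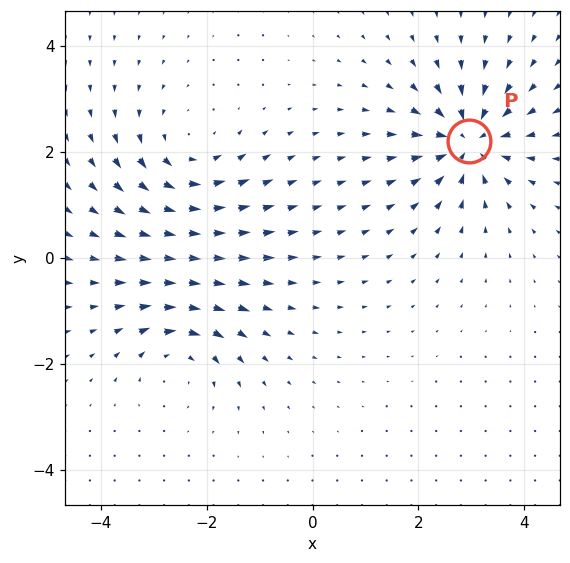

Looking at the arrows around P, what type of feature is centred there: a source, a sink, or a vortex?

sink

At P (2.9, 2.2) the arrows converge inward. Divergence about -7, curl ≈0 — negative divergence with near-zero curl is a sink.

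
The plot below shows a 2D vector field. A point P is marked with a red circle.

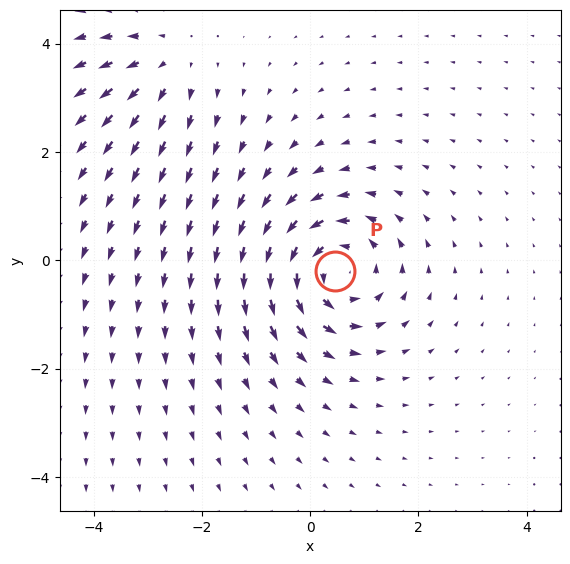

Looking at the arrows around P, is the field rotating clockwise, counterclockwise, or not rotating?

Near P at (0.5, -0.2) the arrows circulate counterclockwise. The curl (z-component) there is about +5; positive curl means counterclockwise rotation.

counterclockwise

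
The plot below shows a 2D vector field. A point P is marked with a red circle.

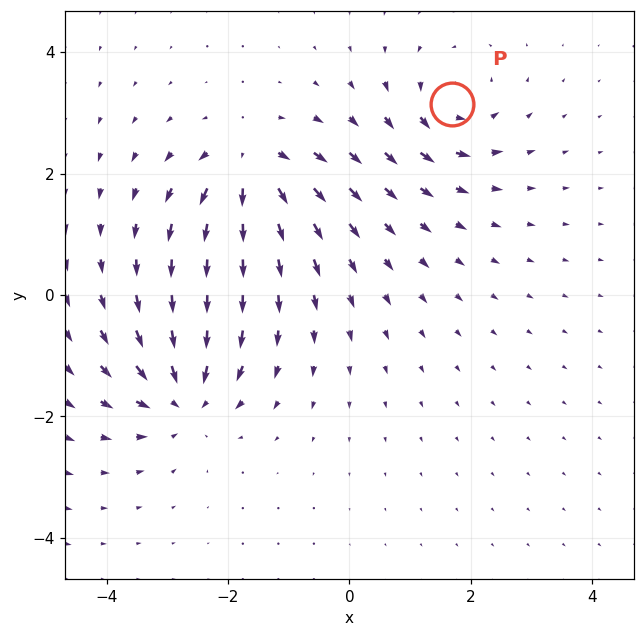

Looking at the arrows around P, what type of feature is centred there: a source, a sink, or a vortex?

vortex

At P (1.7, 3.1) the arrows circulate counterclockwise. Divergence ≈0, curl about +5 — near-zero divergence with nonzero curl is a vortex.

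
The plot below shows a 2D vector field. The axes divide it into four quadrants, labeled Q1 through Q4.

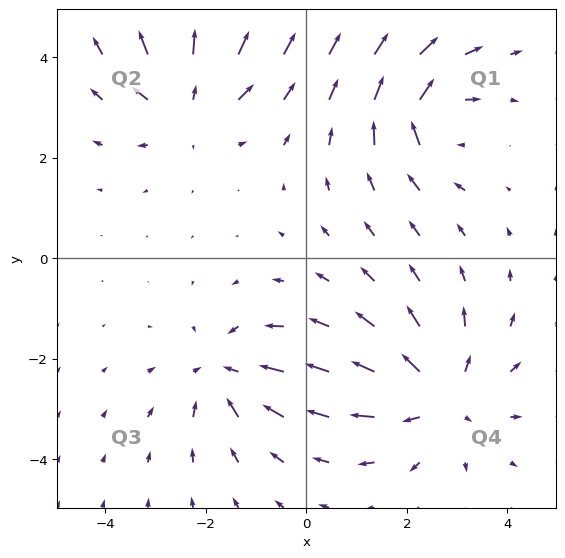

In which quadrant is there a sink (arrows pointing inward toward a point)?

Q3

The sink sits at approximately (-1.6, -2.3), which lies in quadrant Q3. The divergence there is about -4, negative as expected for a sink.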